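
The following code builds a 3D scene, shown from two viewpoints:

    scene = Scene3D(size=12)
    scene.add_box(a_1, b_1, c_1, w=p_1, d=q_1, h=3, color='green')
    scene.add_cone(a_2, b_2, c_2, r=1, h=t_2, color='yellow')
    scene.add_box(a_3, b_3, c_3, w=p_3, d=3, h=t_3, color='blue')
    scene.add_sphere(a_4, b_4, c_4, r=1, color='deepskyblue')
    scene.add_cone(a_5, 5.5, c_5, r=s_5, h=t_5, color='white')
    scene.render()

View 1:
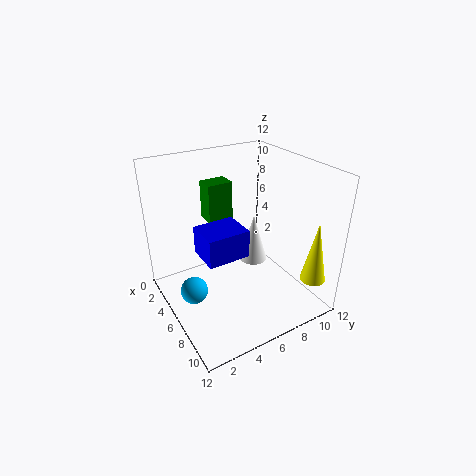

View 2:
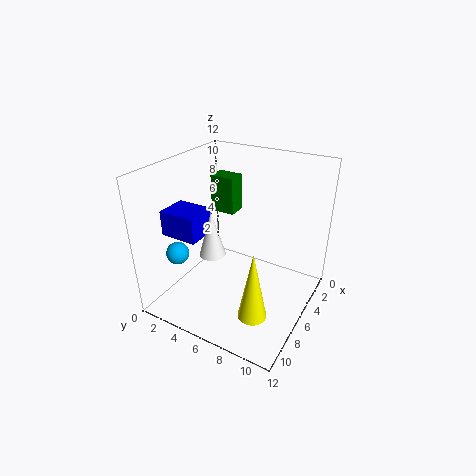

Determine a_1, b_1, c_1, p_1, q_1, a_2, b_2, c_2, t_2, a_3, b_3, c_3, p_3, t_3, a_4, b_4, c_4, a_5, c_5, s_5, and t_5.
a_1 = 4.5; b_1 = 3.5; c_1 = 8; p_1 = 1.5; q_1 = 2; a_2 = 11; b_2 = 10; c_2 = 3.5; t_2 = 5; a_3 = 7.5; b_3 = 1.5; c_3 = 7; p_3 = 2.5; t_3 = 2; a_4 = 8; b_4 = 1; c_4 = 4; a_5 = 9; c_5 = 6; s_5 = 1; t_5 = 3.5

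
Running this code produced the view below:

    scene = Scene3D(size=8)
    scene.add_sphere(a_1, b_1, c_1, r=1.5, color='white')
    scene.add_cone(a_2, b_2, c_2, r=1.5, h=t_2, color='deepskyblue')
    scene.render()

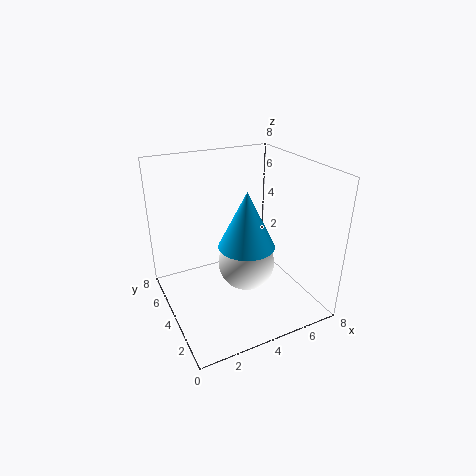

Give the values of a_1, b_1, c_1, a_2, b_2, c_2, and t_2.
a_1 = 4
b_1 = 3
c_1 = 3
a_2 = 4
b_2 = 3
c_2 = 4
t_2 = 3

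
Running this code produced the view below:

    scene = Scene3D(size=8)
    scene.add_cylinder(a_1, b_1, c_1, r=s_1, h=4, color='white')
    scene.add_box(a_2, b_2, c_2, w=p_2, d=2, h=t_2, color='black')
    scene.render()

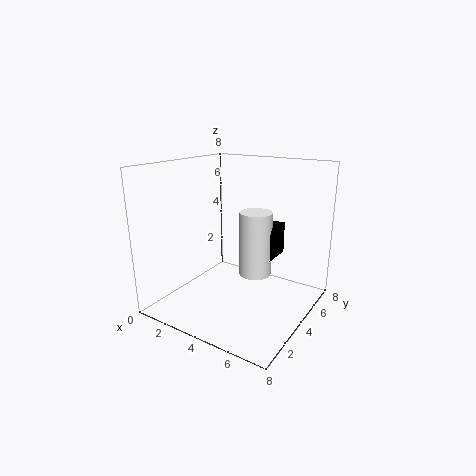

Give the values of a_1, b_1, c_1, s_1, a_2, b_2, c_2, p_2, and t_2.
a_1 = 4, b_1 = 6, c_1 = 1, s_1 = 1, a_2 = 4, b_2 = 6, c_2 = 2, p_2 = 1, t_2 = 2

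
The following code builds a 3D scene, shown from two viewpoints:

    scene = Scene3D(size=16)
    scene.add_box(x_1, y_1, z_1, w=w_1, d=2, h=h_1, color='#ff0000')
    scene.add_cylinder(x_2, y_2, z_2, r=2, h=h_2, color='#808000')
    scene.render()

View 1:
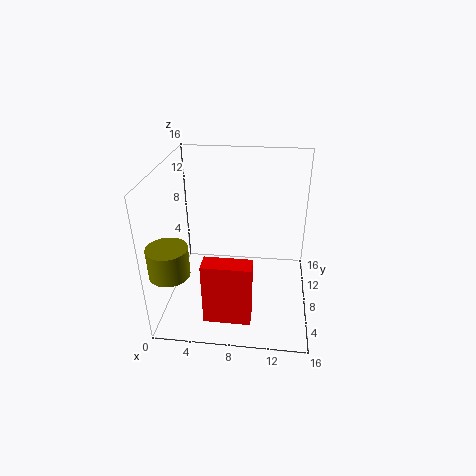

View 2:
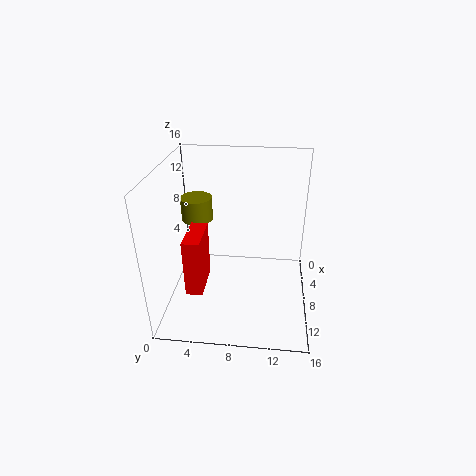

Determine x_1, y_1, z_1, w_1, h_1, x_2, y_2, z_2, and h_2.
x_1 = 5; y_1 = 2; z_1 = 1; w_1 = 5; h_1 = 7; x_2 = 2; y_2 = 2; z_2 = 7; h_2 = 3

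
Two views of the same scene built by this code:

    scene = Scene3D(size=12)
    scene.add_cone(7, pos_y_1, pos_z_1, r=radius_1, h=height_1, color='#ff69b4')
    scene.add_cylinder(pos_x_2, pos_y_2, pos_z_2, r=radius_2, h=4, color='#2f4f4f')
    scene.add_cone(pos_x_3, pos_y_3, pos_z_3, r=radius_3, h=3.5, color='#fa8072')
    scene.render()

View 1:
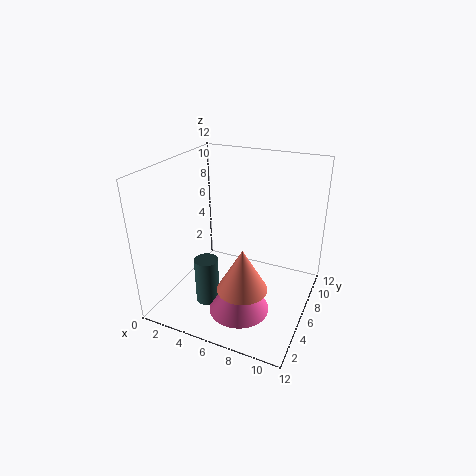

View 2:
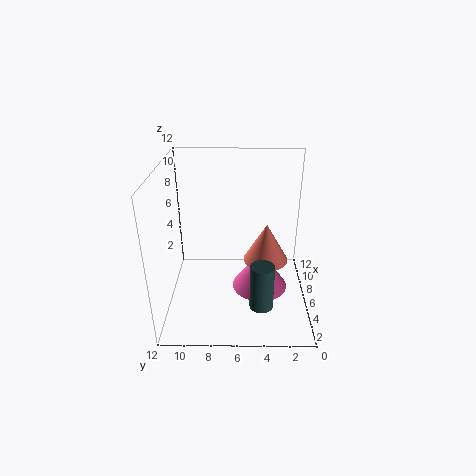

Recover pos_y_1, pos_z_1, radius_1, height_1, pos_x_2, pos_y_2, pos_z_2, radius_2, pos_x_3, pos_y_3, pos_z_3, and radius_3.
pos_y_1 = 4
pos_z_1 = 0.5
radius_1 = 2.5
height_1 = 3.5
pos_x_2 = 4
pos_y_2 = 4
pos_z_2 = 0.5
radius_2 = 1
pos_x_3 = 7.5
pos_y_3 = 3.5
pos_z_3 = 3
radius_3 = 2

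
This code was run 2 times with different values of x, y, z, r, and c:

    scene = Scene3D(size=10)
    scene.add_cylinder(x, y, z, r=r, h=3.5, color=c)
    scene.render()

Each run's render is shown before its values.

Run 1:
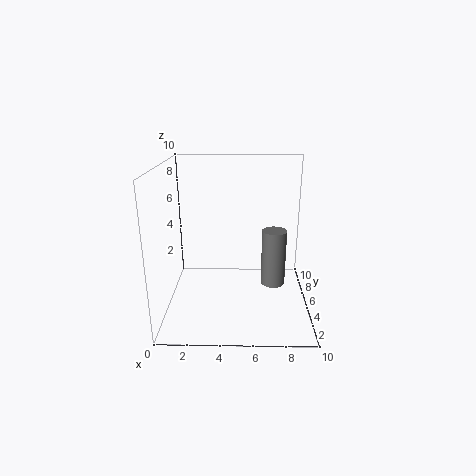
x = 7.25, y = 2.5, z = 3, r = 0.75, c = 'gray'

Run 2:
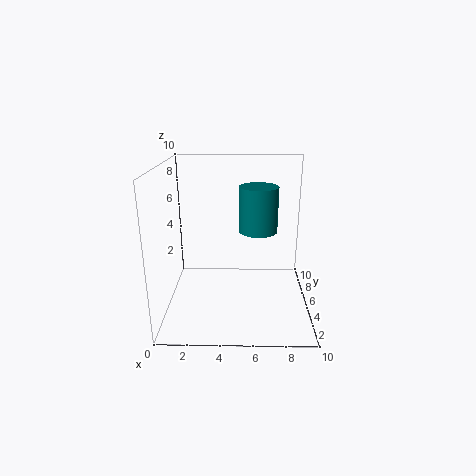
x = 6.5, y = 7.75, z = 4.5, r = 1.5, c = 'teal'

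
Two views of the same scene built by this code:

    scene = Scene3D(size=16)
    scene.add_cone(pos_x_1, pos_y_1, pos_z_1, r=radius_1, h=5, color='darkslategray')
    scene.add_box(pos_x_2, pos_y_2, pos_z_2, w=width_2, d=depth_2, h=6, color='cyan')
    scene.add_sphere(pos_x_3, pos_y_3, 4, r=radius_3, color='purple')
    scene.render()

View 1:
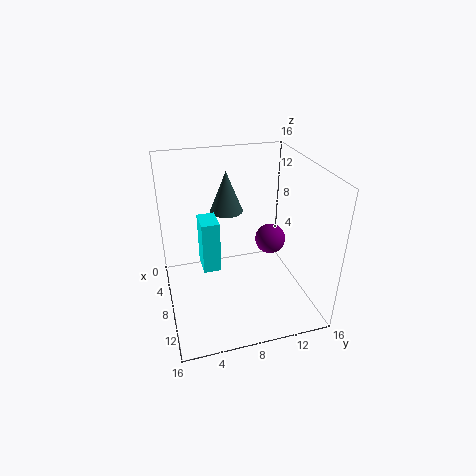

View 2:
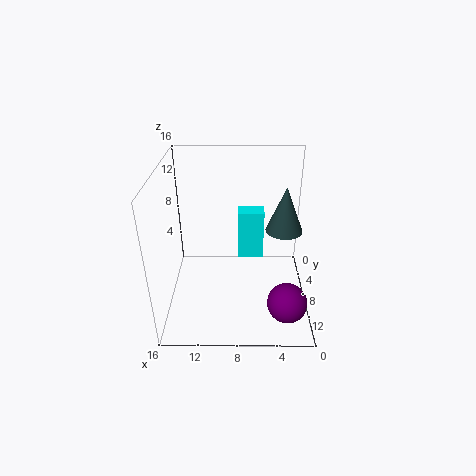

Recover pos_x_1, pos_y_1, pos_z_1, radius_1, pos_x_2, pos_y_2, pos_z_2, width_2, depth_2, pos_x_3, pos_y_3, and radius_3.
pos_x_1 = 3; pos_y_1 = 8; pos_z_1 = 9; radius_1 = 2; pos_x_2 = 5; pos_y_2 = 4; pos_z_2 = 4; width_2 = 3; depth_2 = 2; pos_x_3 = 3; pos_y_3 = 14; radius_3 = 2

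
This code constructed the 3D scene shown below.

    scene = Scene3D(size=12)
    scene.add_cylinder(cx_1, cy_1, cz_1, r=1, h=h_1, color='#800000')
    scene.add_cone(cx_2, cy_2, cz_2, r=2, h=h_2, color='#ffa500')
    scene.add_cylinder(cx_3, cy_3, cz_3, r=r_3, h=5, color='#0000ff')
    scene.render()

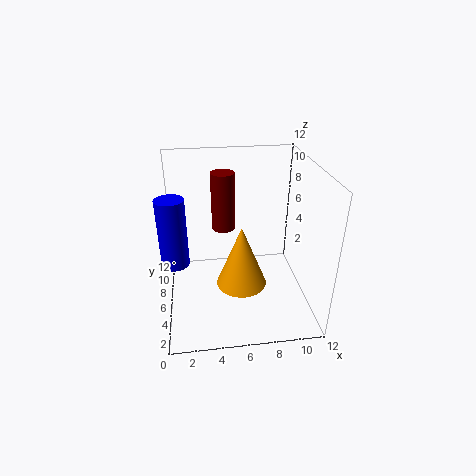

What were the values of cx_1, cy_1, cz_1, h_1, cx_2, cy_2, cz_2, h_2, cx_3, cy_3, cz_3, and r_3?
cx_1 = 5, cy_1 = 8, cz_1 = 6, h_1 = 5, cx_2 = 6, cy_2 = 4, cz_2 = 3, h_2 = 5, cx_3 = 1, cy_3 = 3, cz_3 = 6, r_3 = 1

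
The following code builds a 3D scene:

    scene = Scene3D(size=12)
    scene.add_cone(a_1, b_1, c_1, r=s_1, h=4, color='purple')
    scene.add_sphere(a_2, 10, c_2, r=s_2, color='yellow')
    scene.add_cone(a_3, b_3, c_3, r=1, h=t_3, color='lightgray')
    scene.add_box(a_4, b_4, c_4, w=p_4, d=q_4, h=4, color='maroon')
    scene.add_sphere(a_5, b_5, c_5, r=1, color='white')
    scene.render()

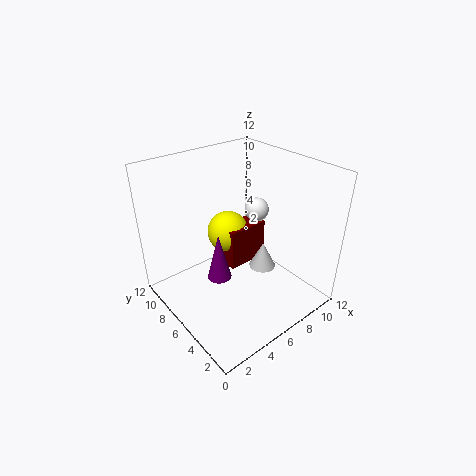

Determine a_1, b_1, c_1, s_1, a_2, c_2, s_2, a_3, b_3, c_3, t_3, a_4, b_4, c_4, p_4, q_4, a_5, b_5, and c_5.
a_1 = 4, b_1 = 6, c_1 = 3, s_1 = 1, a_2 = 8, c_2 = 4, s_2 = 2, a_3 = 6, b_3 = 3, c_3 = 5, t_3 = 2, a_4 = 7, b_4 = 8, c_4 = 1, p_4 = 4, q_4 = 2, a_5 = 8, b_5 = 6, c_5 = 8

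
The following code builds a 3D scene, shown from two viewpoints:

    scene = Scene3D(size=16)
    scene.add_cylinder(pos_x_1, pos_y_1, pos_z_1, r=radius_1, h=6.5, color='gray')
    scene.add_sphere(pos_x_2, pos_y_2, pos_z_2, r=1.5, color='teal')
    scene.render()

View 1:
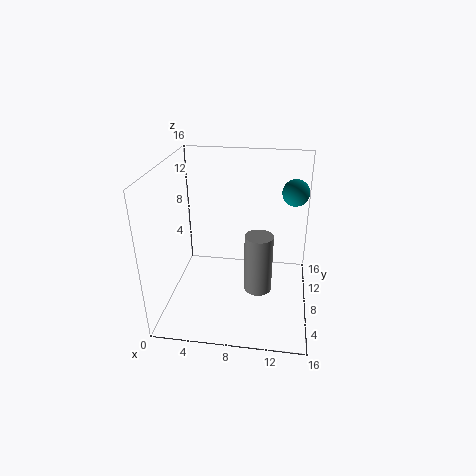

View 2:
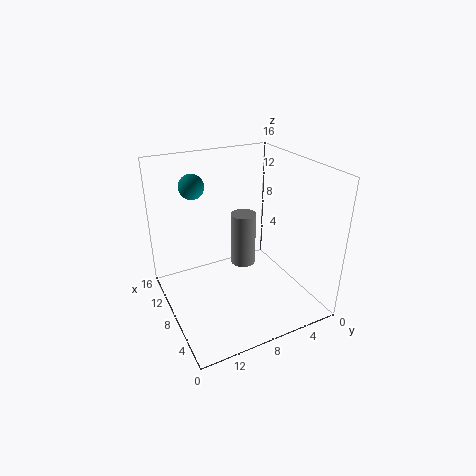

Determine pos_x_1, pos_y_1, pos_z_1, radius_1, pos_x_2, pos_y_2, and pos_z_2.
pos_x_1 = 10.5, pos_y_1 = 6, pos_z_1 = 3, radius_1 = 1.5, pos_x_2 = 14, pos_y_2 = 11, pos_z_2 = 12.5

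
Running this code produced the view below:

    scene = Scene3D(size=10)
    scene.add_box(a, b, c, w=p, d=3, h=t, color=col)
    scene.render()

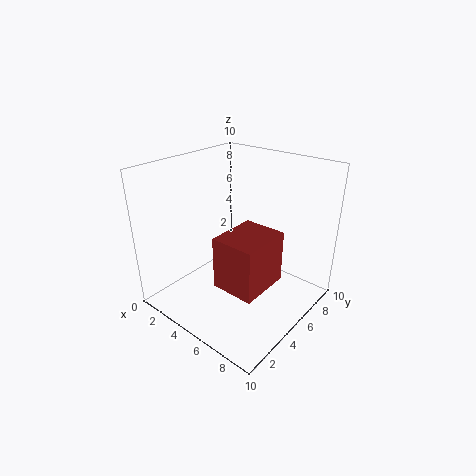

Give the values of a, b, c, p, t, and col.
a = 7; b = 0.5; c = 4.5; p = 2.5; t = 3; col = 'brown'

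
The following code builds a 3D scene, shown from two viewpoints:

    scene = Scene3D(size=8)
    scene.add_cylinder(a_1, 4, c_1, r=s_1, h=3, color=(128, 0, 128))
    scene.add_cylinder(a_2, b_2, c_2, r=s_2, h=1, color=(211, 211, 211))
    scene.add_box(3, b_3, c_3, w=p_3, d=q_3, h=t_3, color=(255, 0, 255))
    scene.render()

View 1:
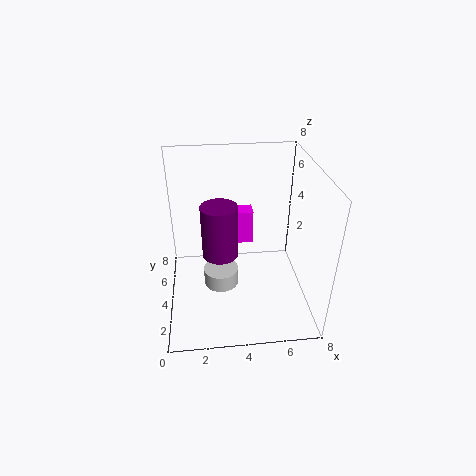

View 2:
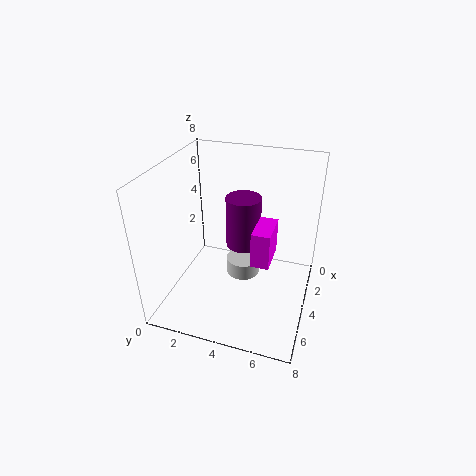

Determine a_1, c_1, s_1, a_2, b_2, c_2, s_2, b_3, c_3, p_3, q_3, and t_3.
a_1 = 3; c_1 = 3; s_1 = 1; a_2 = 3; b_2 = 4; c_2 = 1; s_2 = 1; b_3 = 5; c_3 = 3; p_3 = 2; q_3 = 1; t_3 = 2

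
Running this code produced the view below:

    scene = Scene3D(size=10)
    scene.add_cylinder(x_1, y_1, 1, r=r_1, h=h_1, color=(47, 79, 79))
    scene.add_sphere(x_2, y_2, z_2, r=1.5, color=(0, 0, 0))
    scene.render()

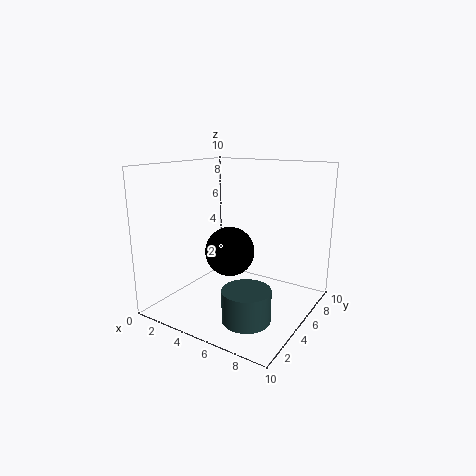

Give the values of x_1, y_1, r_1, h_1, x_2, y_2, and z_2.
x_1 = 7.5
y_1 = 2
r_1 = 1.5
h_1 = 2
x_2 = 6
y_2 = 2.5
z_2 = 5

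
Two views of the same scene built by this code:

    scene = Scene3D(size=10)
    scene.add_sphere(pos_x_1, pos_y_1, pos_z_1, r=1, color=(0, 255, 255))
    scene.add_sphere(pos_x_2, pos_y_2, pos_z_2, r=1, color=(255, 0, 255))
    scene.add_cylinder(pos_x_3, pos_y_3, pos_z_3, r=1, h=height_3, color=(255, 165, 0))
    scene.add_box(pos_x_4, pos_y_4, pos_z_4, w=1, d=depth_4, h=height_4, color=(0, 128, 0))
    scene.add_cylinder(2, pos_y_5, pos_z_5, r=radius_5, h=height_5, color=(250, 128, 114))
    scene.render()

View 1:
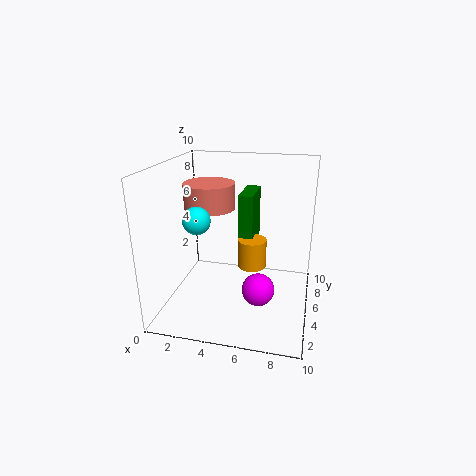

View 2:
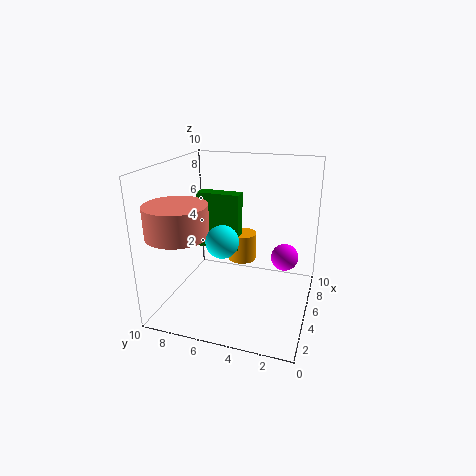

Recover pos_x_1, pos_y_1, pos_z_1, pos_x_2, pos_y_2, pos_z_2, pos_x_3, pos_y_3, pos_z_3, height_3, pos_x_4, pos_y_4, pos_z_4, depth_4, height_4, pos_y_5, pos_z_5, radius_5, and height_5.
pos_x_1 = 2; pos_y_1 = 5; pos_z_1 = 6; pos_x_2 = 7; pos_y_2 = 2; pos_z_2 = 3; pos_x_3 = 6; pos_y_3 = 5; pos_z_3 = 3; height_3 = 2; pos_x_4 = 5; pos_y_4 = 5; pos_z_4 = 4; depth_4 = 3; height_4 = 4; pos_y_5 = 8; pos_z_5 = 6; radius_5 = 2; height_5 = 2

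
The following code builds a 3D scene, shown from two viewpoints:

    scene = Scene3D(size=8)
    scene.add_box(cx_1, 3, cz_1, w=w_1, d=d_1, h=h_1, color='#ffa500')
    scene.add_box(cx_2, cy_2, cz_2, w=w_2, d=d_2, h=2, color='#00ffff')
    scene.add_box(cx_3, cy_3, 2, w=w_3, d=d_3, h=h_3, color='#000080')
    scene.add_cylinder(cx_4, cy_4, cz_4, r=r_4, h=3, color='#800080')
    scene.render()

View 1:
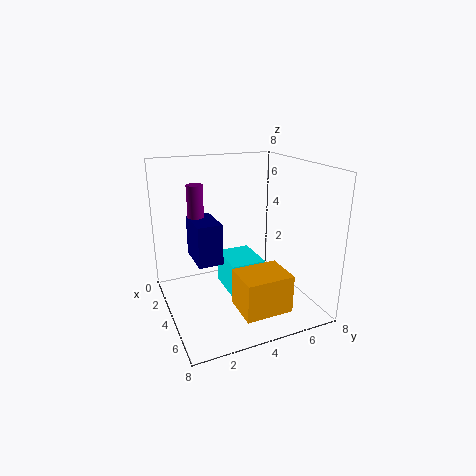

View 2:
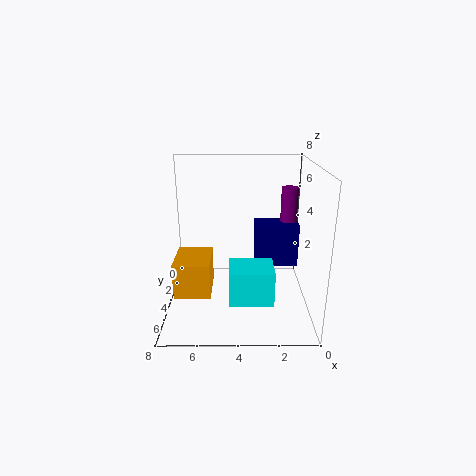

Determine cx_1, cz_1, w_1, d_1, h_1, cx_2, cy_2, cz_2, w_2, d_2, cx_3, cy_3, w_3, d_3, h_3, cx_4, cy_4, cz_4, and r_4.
cx_1 = 5.5, cz_1 = 1, w_1 = 2, d_1 = 2.5, h_1 = 2, cx_2 = 2, cy_2 = 3.5, cz_2 = 0.5, w_2 = 2.5, d_2 = 2, cx_3 = 0.5, cy_3 = 2, w_3 = 2.5, d_3 = 1.5, h_3 = 2.5, cx_4 = 1, cy_4 = 2.5, cz_4 = 3.5, r_4 = 0.5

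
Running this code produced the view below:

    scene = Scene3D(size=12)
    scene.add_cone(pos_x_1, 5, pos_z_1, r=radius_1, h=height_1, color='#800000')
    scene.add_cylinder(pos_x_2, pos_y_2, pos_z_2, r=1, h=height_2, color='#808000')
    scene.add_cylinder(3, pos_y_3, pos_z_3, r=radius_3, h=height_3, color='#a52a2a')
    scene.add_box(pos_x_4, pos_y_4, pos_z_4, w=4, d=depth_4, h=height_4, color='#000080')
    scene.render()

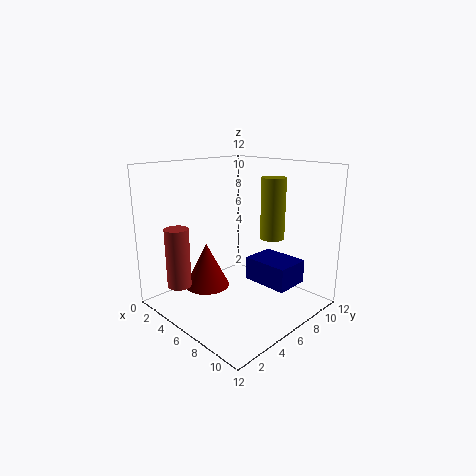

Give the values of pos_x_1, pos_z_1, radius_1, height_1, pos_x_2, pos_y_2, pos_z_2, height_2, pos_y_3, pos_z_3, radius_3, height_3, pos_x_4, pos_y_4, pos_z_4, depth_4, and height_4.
pos_x_1 = 3; pos_z_1 = 1; radius_1 = 2; height_1 = 4; pos_x_2 = 8; pos_y_2 = 8; pos_z_2 = 6; height_2 = 5; pos_y_3 = 2; pos_z_3 = 2; radius_3 = 1; height_3 = 5; pos_x_4 = 6; pos_y_4 = 7; pos_z_4 = 2; depth_4 = 3; height_4 = 2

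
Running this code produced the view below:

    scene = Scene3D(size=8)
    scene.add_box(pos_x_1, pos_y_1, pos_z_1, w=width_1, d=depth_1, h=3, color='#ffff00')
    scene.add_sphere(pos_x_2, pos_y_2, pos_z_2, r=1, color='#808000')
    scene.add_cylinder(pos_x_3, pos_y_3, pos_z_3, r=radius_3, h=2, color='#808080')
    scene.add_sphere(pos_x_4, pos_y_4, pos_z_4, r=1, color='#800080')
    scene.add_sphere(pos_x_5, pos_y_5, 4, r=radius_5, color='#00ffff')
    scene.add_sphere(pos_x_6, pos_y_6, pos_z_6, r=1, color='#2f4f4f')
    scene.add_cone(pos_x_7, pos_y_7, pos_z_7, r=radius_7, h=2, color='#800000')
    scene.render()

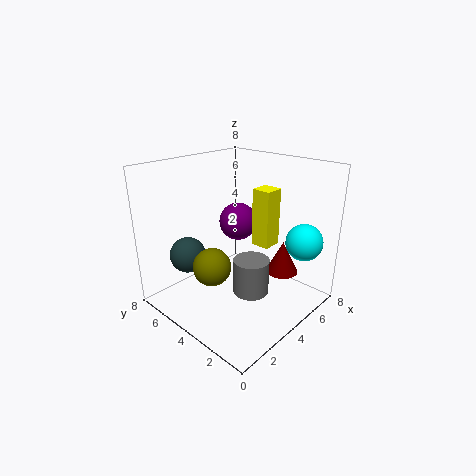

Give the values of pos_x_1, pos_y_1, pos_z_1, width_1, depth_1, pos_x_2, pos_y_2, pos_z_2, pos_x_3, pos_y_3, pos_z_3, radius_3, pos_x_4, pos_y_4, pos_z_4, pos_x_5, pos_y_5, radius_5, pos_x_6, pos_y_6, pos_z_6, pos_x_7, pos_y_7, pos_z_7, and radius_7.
pos_x_1 = 4
pos_y_1 = 2
pos_z_1 = 4
width_1 = 1
depth_1 = 1
pos_x_2 = 2
pos_y_2 = 4
pos_z_2 = 3
pos_x_3 = 4
pos_y_3 = 3
pos_z_3 = 1
radius_3 = 1
pos_x_4 = 4
pos_y_4 = 4
pos_z_4 = 5
pos_x_5 = 6
pos_y_5 = 1
radius_5 = 1
pos_x_6 = 2
pos_y_6 = 6
pos_z_6 = 3
pos_x_7 = 7
pos_y_7 = 3
pos_z_7 = 1
radius_7 = 1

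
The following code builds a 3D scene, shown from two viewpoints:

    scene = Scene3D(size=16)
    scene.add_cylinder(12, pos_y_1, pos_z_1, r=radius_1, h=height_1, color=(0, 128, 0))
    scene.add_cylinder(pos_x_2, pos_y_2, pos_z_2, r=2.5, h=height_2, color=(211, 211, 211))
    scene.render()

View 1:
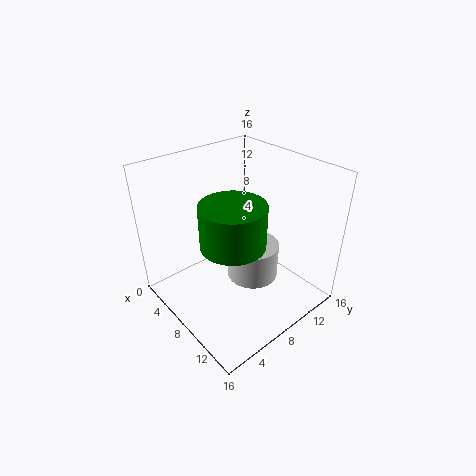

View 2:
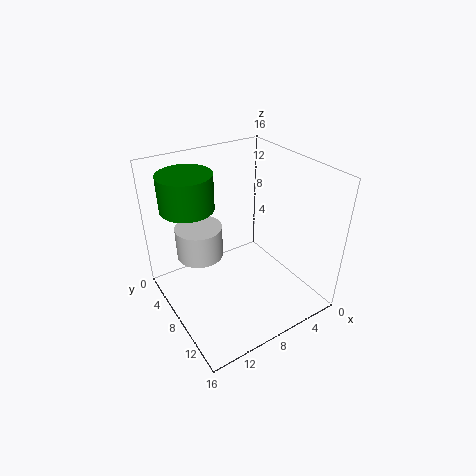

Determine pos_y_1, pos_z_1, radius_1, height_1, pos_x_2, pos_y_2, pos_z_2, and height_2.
pos_y_1 = 4; pos_z_1 = 11; radius_1 = 3; height_1 = 4; pos_x_2 = 12; pos_y_2 = 6.5; pos_z_2 = 6.5; height_2 = 3.5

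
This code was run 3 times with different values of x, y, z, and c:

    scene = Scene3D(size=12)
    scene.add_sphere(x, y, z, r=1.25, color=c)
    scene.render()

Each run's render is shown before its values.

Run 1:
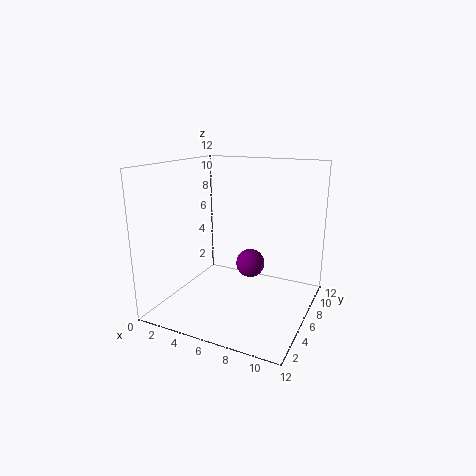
x = 6.5, y = 7.5, z = 3.25, c = 'purple'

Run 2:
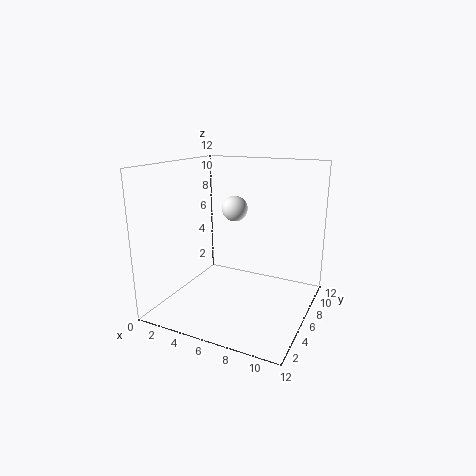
x = 3.5, y = 10.5, z = 7.25, c = 'white'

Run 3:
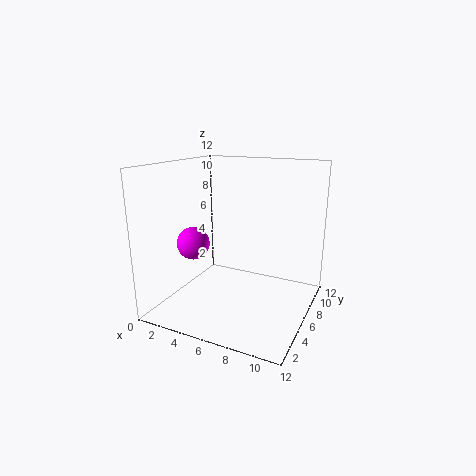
x = 3.75, y = 2.75, z = 6.25, c = 'magenta'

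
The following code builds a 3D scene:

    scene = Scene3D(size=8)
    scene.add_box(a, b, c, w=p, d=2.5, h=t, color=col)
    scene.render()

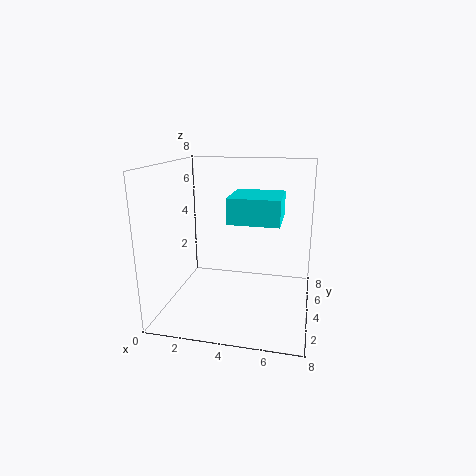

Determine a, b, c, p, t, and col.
a = 4, b = 1.5, c = 5.5, p = 2.5, t = 1.25, col = 'cyan'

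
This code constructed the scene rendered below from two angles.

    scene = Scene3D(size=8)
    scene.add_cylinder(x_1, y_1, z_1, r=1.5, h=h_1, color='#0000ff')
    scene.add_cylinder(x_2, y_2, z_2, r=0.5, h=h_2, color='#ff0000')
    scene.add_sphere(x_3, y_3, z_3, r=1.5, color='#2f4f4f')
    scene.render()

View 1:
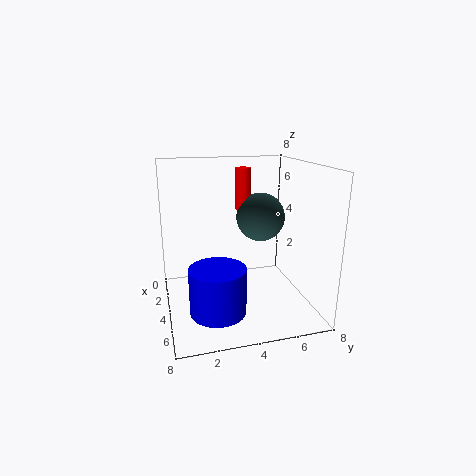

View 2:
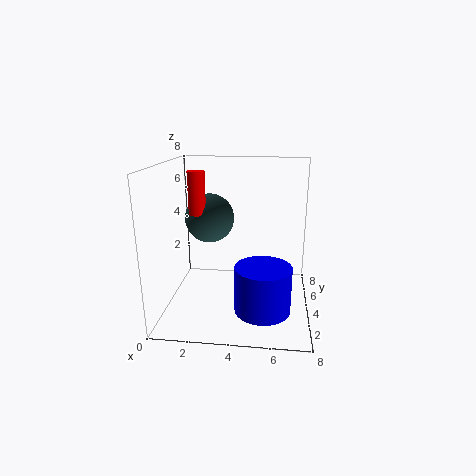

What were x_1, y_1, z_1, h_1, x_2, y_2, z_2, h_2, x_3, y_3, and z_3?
x_1 = 5.5, y_1 = 2.5, z_1 = 0.5, h_1 = 2.5, x_2 = 1.5, y_2 = 5, z_2 = 5, h_2 = 2.5, x_3 = 2, y_3 = 6, z_3 = 4.5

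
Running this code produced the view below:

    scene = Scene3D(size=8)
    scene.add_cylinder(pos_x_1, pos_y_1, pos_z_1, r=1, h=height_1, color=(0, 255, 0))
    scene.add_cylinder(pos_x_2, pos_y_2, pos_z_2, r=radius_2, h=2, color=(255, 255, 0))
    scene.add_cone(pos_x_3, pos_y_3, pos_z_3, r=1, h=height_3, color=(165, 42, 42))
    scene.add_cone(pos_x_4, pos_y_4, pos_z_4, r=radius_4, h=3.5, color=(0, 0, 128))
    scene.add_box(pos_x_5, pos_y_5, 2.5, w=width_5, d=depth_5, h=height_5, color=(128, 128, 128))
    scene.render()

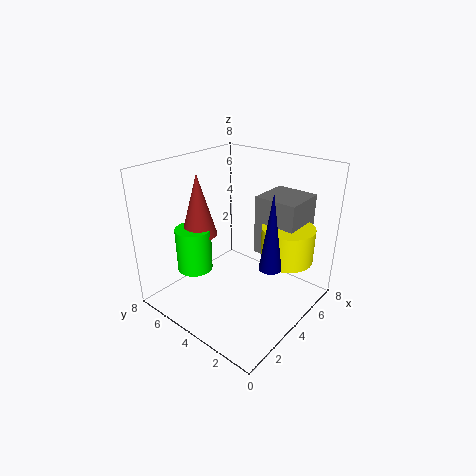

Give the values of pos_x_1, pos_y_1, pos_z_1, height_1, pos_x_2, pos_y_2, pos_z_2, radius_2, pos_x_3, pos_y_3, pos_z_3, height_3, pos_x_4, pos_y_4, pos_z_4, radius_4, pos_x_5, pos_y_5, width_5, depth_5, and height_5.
pos_x_1 = 2.5, pos_y_1 = 6, pos_z_1 = 2, height_1 = 2.5, pos_x_2 = 6, pos_y_2 = 2, pos_z_2 = 2.5, radius_2 = 1.5, pos_x_3 = 3, pos_y_3 = 6, pos_z_3 = 4, height_3 = 3.5, pos_x_4 = 2, pos_y_4 = 0.5, pos_z_4 = 4.5, radius_4 = 0.5, pos_x_5 = 5.5, pos_y_5 = 1.5, width_5 = 2.5, depth_5 = 2.5, height_5 = 3.5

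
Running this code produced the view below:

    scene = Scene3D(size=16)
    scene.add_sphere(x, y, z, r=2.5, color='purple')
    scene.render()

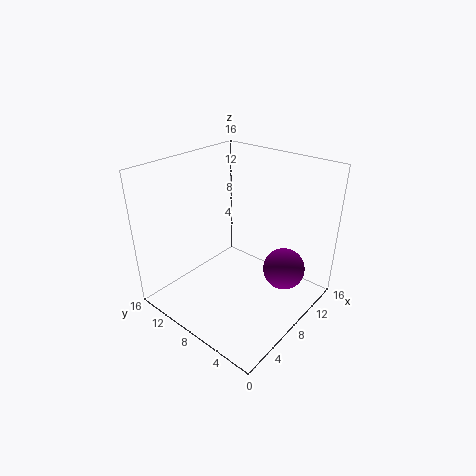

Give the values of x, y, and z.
x = 12.5, y = 4.5, z = 3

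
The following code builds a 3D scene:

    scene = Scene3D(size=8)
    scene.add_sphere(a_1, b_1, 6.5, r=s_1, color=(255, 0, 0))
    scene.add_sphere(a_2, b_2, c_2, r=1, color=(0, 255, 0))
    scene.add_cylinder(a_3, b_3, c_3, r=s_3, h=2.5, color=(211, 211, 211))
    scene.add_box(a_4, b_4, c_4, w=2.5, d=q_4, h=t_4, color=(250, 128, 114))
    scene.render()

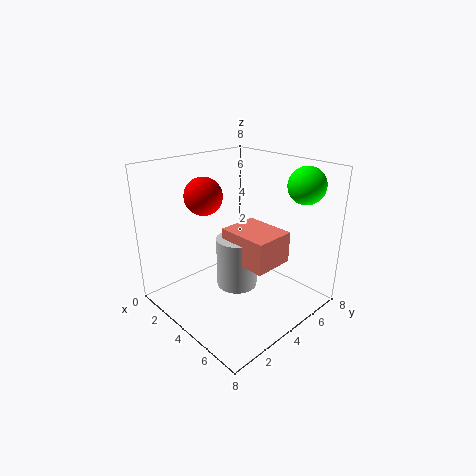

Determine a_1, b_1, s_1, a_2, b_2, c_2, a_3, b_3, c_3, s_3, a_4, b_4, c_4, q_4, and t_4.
a_1 = 3, b_1 = 2.5, s_1 = 1, a_2 = 6.5, b_2 = 6.5, c_2 = 7, a_3 = 5.5, b_3 = 2.5, c_3 = 2.5, s_3 = 1, a_4 = 5, b_4 = 2, c_4 = 4, q_4 = 2, t_4 = 1.5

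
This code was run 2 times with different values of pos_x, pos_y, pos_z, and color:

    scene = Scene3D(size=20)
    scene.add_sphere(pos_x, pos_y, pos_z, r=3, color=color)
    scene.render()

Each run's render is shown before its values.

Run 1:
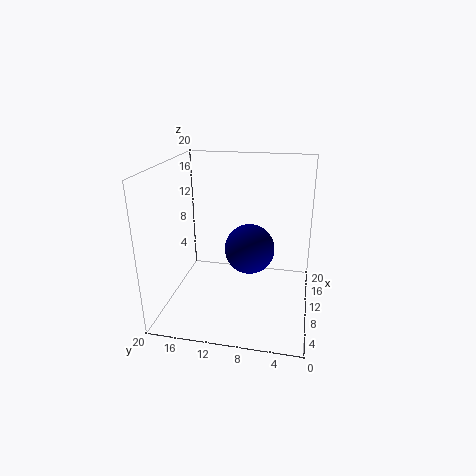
pos_x = 5; pos_y = 7.5; pos_z = 11; color = 'navy'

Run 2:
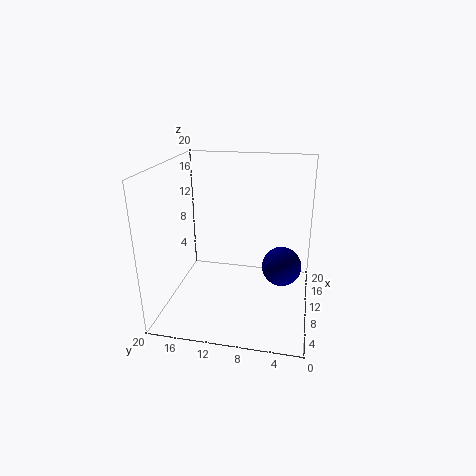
pos_x = 14; pos_y = 4; pos_z = 4; color = 'navy'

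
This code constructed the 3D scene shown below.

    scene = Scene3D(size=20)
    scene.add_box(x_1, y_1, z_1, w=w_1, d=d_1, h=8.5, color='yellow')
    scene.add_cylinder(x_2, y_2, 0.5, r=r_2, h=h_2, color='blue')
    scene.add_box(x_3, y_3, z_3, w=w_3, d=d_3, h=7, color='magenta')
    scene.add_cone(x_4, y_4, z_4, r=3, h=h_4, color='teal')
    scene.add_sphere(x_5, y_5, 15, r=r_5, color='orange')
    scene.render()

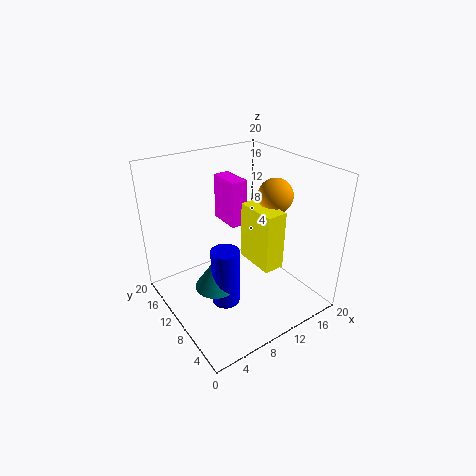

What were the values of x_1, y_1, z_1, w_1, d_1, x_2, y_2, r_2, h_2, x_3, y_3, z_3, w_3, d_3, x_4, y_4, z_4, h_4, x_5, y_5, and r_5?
x_1 = 12; y_1 = 6; z_1 = 5.5; w_1 = 3; d_1 = 6; x_2 = 7.5; y_2 = 9.5; r_2 = 2; h_2 = 8.5; x_3 = 11.5; y_3 = 13.5; z_3 = 9.5; w_3 = 2.5; d_3 = 5; x_4 = 6.5; y_4 = 10.5; z_4 = 3; h_4 = 4.5; x_5 = 16; y_5 = 9.5; r_5 = 2.5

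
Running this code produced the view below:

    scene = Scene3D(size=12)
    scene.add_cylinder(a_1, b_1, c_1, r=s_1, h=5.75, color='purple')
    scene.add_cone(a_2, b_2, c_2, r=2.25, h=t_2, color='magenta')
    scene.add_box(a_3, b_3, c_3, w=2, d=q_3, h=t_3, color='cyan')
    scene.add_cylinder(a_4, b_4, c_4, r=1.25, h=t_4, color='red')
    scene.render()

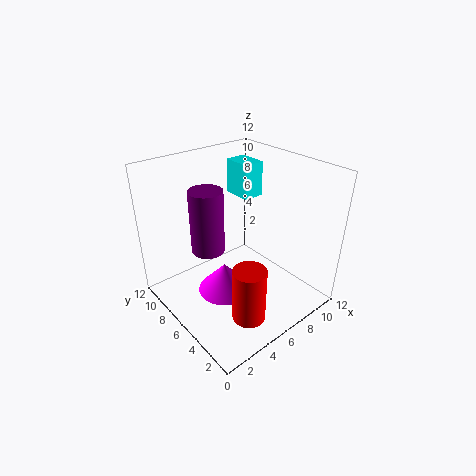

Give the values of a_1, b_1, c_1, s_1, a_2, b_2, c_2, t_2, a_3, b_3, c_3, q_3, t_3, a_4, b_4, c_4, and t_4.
a_1 = 5
b_1 = 9
c_1 = 3.75
s_1 = 1.5
a_2 = 4.5
b_2 = 6
c_2 = 1.5
t_2 = 2.5
a_3 = 9.25
b_3 = 8.75
c_3 = 7.5
q_3 = 2.75
t_3 = 3.25
a_4 = 3.5
b_4 = 1.75
c_4 = 2
t_4 = 4.25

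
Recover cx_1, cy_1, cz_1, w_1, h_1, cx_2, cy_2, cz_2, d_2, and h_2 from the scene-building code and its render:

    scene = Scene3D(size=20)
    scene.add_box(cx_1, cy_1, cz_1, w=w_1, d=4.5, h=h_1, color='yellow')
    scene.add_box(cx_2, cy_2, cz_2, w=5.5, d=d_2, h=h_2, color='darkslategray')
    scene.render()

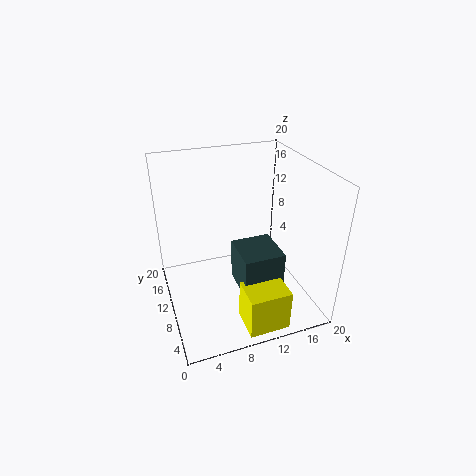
cx_1 = 8.5; cy_1 = 0.75; cz_1 = 0.5; w_1 = 5.5; h_1 = 5.75; cx_2 = 9; cy_2 = 4.25; cz_2 = 4; d_2 = 5.75; h_2 = 5.75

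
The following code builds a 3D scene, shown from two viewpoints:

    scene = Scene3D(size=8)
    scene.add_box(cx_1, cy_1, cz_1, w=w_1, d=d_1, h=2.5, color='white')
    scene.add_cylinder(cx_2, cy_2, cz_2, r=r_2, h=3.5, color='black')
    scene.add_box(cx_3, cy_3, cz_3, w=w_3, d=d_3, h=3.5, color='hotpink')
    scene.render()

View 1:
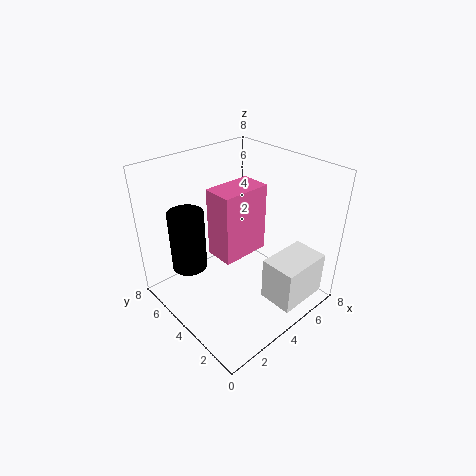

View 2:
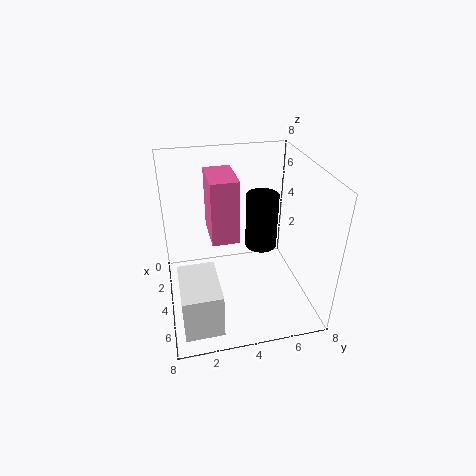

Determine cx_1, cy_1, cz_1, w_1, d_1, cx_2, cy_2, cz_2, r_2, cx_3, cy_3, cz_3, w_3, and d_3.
cx_1 = 4.5
cy_1 = 0.5
cz_1 = 0.5
w_1 = 3
d_1 = 2
cx_2 = 2
cy_2 = 6
cz_2 = 2
r_2 = 1
cx_3 = 2
cy_3 = 2.5
cz_3 = 4
w_3 = 2.5
d_3 = 1.5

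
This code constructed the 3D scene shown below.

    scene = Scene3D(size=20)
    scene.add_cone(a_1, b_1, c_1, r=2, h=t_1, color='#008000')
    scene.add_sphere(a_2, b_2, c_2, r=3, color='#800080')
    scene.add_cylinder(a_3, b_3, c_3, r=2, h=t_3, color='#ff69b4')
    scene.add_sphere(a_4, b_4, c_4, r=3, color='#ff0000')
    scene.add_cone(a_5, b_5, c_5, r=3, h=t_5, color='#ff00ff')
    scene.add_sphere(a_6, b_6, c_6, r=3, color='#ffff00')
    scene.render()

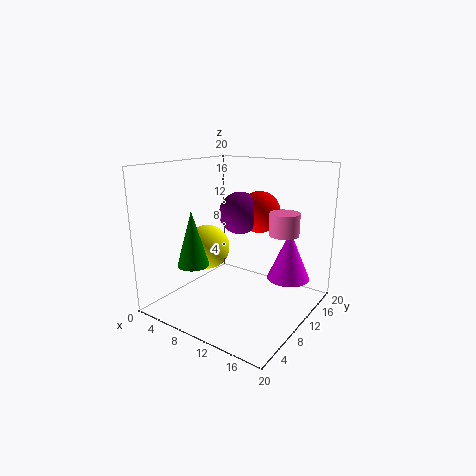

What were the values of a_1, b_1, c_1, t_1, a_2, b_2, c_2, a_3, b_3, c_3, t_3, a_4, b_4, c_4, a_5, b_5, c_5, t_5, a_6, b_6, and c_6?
a_1 = 8
b_1 = 3
c_1 = 8
t_1 = 7
a_2 = 9
b_2 = 12
c_2 = 13
a_3 = 16
b_3 = 12
c_3 = 11
t_3 = 3
a_4 = 11
b_4 = 14
c_4 = 13
a_5 = 16
b_5 = 14
c_5 = 4
t_5 = 7
a_6 = 7
b_6 = 7
c_6 = 9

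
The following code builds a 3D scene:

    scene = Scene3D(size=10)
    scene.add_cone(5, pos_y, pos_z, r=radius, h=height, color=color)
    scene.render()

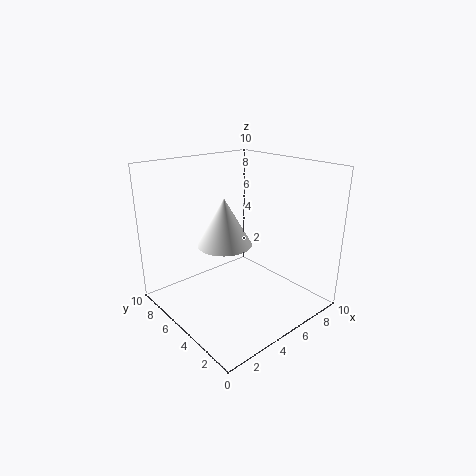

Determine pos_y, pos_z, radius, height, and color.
pos_y = 6.5, pos_z = 4, radius = 2, height = 3.5, color = 'white'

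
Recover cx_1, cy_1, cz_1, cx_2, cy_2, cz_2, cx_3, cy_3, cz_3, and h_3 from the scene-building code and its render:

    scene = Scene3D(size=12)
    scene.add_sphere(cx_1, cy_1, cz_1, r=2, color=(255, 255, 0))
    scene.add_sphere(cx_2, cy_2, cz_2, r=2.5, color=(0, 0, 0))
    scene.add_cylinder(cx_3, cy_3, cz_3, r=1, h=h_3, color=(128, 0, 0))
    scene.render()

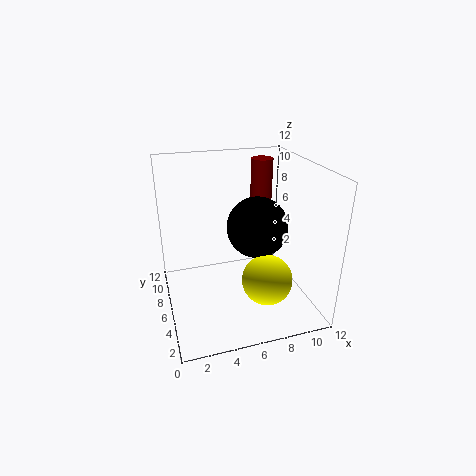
cx_1 = 7.5
cy_1 = 3
cz_1 = 3.5
cx_2 = 7.5
cy_2 = 5.5
cz_2 = 7
cx_3 = 9.5
cy_3 = 10
cz_3 = 7
h_3 = 4.5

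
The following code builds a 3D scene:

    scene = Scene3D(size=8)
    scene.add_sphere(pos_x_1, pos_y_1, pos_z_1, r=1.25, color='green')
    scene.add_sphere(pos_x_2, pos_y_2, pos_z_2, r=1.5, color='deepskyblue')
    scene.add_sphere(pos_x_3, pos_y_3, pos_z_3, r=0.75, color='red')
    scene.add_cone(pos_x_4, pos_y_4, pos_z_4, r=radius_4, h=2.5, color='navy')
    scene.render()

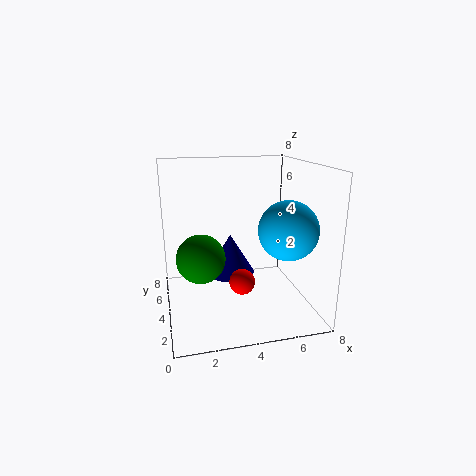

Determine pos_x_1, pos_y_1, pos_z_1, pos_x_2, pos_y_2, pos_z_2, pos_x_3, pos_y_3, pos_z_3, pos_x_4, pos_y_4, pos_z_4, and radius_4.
pos_x_1 = 1.75; pos_y_1 = 2.75; pos_z_1 = 3.5; pos_x_2 = 6; pos_y_2 = 1.75; pos_z_2 = 5; pos_x_3 = 4.25; pos_y_3 = 4; pos_z_3 = 1.25; pos_x_4 = 4; pos_y_4 = 6; pos_z_4 = 1; radius_4 = 1.5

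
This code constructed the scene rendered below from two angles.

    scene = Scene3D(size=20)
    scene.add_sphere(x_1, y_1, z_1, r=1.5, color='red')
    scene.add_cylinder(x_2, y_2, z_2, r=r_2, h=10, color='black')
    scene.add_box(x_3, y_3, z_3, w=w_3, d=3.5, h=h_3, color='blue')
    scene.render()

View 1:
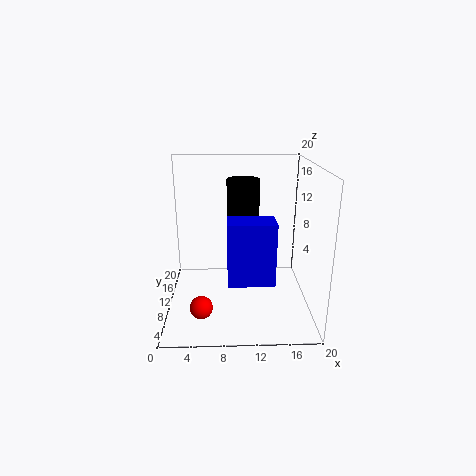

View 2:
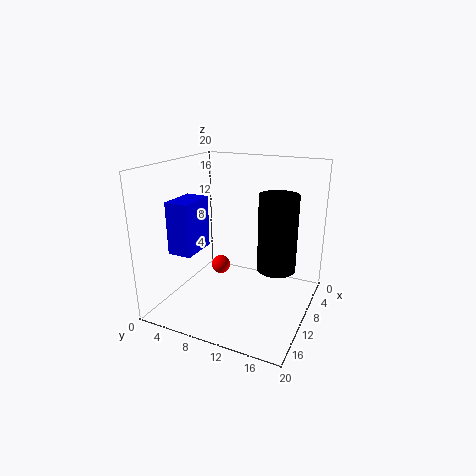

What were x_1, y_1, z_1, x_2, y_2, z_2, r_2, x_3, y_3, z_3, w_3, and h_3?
x_1 = 5
y_1 = 4.5
z_1 = 2.5
x_2 = 11
y_2 = 16
z_2 = 7
r_2 = 2.5
x_3 = 8.5
y_3 = 1
z_3 = 7.5
w_3 = 5.5
h_3 = 7.5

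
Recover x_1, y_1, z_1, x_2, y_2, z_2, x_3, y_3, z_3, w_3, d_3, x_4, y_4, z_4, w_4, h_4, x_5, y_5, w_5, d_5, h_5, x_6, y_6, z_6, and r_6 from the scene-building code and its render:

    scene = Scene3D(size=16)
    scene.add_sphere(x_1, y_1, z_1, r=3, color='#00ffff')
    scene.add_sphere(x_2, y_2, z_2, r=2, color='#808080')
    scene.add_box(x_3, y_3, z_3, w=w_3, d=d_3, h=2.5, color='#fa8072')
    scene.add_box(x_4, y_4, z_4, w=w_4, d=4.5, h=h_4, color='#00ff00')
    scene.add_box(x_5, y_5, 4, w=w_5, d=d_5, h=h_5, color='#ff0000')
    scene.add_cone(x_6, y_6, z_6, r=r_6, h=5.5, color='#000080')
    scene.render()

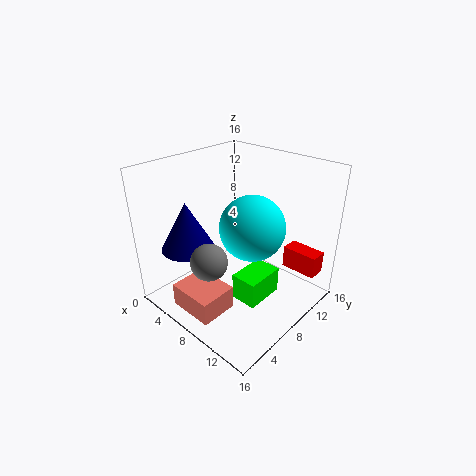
x_1 = 12.5, y_1 = 5, z_1 = 12, x_2 = 7.5, y_2 = 4, z_2 = 6.5, x_3 = 5.5, y_3 = 0.5, z_3 = 2, w_3 = 5, d_3 = 4, x_4 = 9, y_4 = 6, z_4 = 1.5, w_4 = 3, h_4 = 3, x_5 = 11.5, y_5 = 12, w_5 = 4, d_5 = 2, h_5 = 2.5, x_6 = 3.5, y_6 = 4.5, z_6 = 6.5, r_6 = 3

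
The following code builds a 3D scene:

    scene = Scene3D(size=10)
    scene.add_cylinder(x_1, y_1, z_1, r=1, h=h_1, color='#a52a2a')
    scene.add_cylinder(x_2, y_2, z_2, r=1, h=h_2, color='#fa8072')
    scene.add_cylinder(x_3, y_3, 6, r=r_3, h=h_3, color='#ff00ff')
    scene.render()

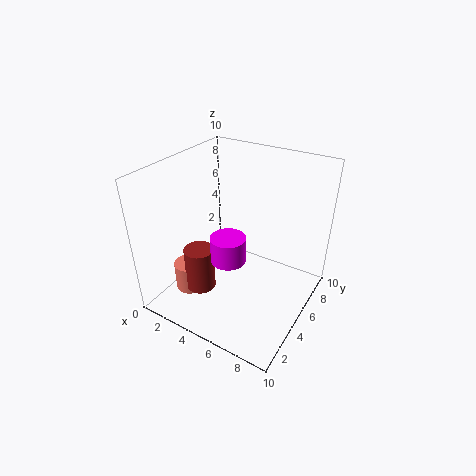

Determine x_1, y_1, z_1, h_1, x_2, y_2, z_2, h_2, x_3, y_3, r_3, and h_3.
x_1 = 3.5, y_1 = 2.5, z_1 = 2, h_1 = 3, x_2 = 2.5, y_2 = 2.5, z_2 = 1.5, h_2 = 2, x_3 = 6.5, y_3 = 1.5, r_3 = 1, h_3 = 1.5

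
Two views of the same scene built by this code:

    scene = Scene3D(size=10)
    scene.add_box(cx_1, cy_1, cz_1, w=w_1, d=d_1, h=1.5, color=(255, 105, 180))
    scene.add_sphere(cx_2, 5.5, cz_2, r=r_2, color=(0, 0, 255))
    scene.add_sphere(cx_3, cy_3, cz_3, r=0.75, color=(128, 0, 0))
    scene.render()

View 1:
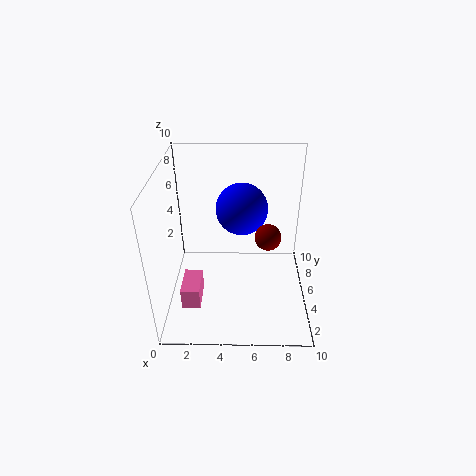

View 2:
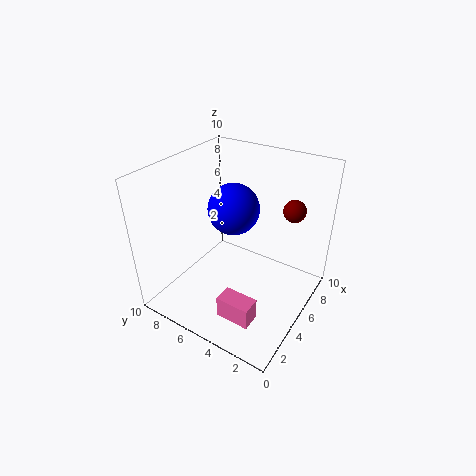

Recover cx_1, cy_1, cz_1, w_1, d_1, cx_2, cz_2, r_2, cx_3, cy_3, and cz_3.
cx_1 = 1.25, cy_1 = 2, cz_1 = 1.25, w_1 = 1.25, d_1 = 2.25, cx_2 = 5.25, cz_2 = 7, r_2 = 1.75, cx_3 = 6.75, cy_3 = 1.75, cz_3 = 7.25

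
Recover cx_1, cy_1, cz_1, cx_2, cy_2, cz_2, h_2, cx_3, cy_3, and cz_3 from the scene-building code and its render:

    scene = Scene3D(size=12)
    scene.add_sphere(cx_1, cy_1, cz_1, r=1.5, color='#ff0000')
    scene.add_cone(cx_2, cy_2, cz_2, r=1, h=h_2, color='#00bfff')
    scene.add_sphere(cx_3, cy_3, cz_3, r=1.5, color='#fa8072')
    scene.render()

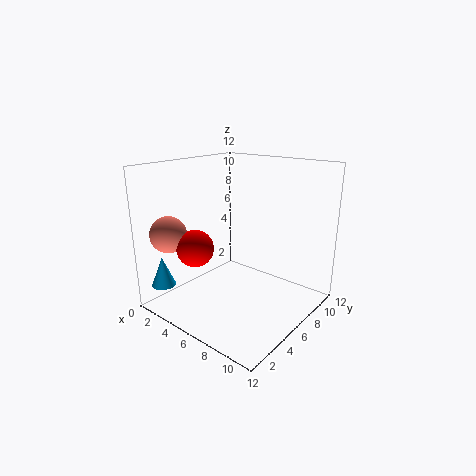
cx_1 = 4; cy_1 = 3; cz_1 = 5.5; cx_2 = 1.5; cy_2 = 1.5; cz_2 = 2; h_2 = 2.5; cx_3 = 2; cy_3 = 2; cz_3 = 6.5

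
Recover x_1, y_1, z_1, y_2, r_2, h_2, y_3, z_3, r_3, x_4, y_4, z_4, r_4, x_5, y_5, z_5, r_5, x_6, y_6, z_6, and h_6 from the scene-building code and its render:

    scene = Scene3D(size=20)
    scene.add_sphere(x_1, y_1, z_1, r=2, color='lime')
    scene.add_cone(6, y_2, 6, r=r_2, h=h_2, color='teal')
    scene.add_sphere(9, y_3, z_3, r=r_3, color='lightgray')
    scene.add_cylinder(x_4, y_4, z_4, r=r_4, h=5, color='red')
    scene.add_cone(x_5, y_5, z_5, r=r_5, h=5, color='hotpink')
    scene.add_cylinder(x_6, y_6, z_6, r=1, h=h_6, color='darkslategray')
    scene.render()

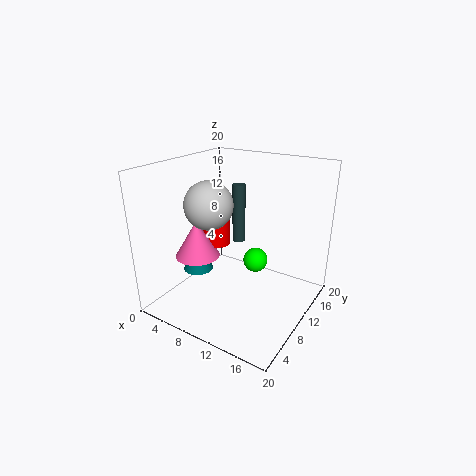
x_1 = 9
y_1 = 17
z_1 = 3
y_2 = 6
r_2 = 2
h_2 = 5
y_3 = 5
z_3 = 16
r_3 = 3
x_4 = 7
y_4 = 9
z_4 = 9
r_4 = 2
x_5 = 6
y_5 = 6
z_5 = 8
r_5 = 3
x_6 = 7
y_6 = 15
z_6 = 7
h_6 = 9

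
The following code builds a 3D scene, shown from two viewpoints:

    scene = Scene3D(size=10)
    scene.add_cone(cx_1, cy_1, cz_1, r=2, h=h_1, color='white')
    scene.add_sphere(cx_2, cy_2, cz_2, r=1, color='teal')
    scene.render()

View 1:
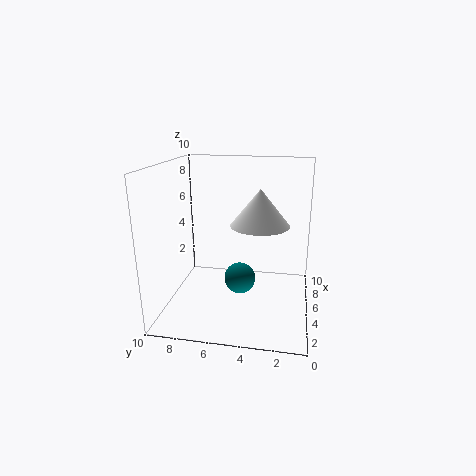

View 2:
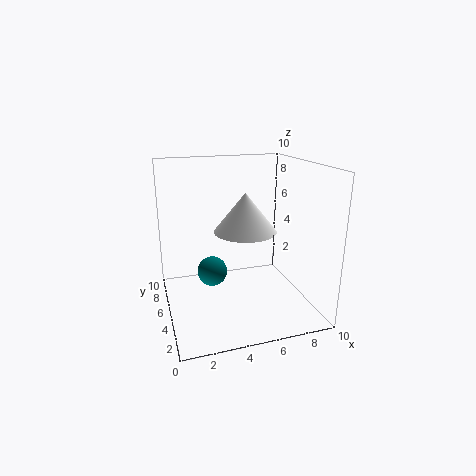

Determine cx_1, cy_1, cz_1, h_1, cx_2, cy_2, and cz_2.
cx_1 = 5; cy_1 = 3.5; cz_1 = 6; h_1 = 2.5; cx_2 = 3; cy_2 = 4.5; cz_2 = 3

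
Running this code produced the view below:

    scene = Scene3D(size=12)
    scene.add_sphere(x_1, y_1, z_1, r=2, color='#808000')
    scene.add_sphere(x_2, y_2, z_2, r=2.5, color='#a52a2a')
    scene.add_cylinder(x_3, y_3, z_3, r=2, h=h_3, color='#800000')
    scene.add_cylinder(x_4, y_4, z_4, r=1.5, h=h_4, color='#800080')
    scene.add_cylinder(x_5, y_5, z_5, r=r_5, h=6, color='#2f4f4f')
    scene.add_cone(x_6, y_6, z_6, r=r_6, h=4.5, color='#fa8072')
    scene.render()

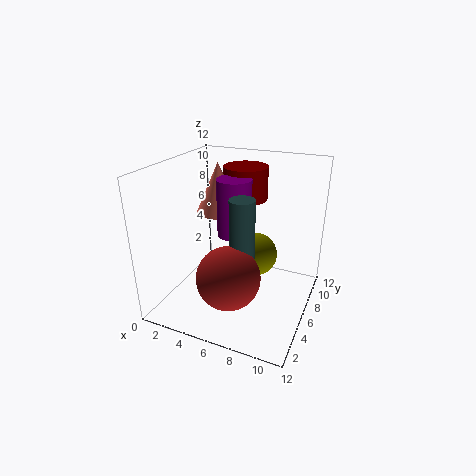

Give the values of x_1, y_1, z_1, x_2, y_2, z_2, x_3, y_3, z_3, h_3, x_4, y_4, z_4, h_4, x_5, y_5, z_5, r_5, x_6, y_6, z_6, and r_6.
x_1 = 6.5
y_1 = 9
z_1 = 3
x_2 = 6.5
y_2 = 3
z_2 = 4
x_3 = 5
y_3 = 10
z_3 = 8
h_3 = 3
x_4 = 5
y_4 = 7.5
z_4 = 5.5
h_4 = 5
x_5 = 7
y_5 = 4.5
z_5 = 4
r_5 = 1
x_6 = 3
y_6 = 8.5
z_6 = 7
r_6 = 2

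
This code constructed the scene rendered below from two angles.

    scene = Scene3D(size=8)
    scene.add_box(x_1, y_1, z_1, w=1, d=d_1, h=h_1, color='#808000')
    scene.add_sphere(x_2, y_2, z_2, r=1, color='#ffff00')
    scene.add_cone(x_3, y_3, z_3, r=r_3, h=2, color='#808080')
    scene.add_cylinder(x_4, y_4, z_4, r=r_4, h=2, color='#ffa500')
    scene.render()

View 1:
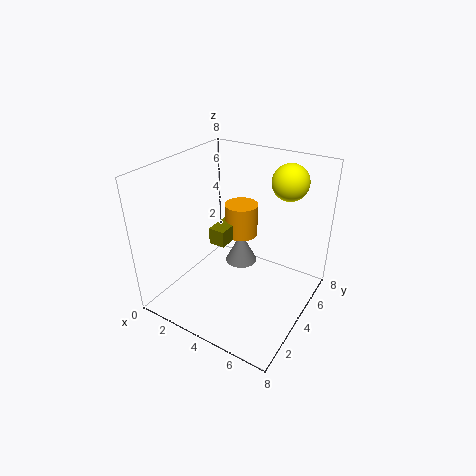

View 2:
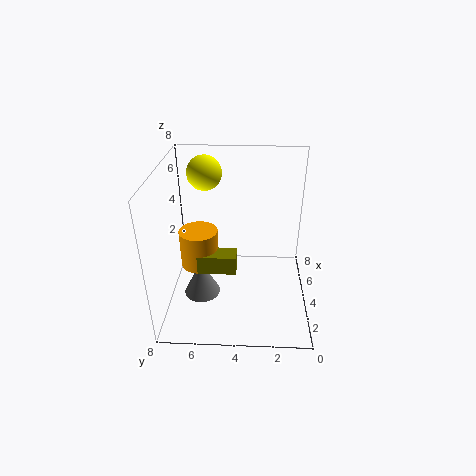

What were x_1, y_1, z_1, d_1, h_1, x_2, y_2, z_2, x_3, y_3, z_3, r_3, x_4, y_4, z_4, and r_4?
x_1 = 2; y_1 = 4; z_1 = 3; d_1 = 2; h_1 = 1; x_2 = 6; y_2 = 6; z_2 = 7; x_3 = 3; y_3 = 6; z_3 = 1; r_3 = 1; x_4 = 3; y_4 = 6; z_4 = 3; r_4 = 1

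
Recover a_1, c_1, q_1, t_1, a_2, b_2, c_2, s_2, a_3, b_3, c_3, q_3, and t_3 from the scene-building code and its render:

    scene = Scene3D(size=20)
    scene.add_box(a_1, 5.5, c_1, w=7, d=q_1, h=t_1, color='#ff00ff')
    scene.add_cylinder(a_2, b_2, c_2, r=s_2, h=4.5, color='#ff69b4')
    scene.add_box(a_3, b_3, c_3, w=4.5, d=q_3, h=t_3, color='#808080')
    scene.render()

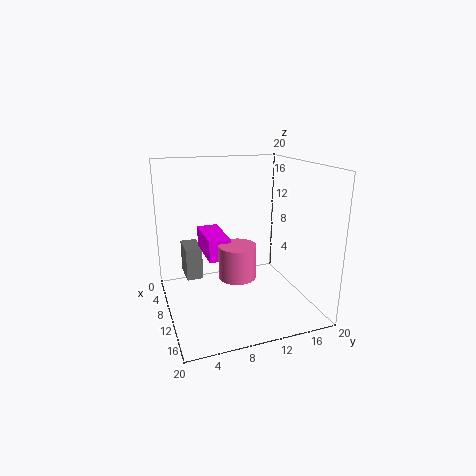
a_1 = 4.5; c_1 = 7.5; q_1 = 3; t_1 = 3; a_2 = 12.5; b_2 = 9; c_2 = 5.5; s_2 = 2.5; a_3 = 0.5; b_3 = 3.5; c_3 = 2; q_3 = 2.5; t_3 = 5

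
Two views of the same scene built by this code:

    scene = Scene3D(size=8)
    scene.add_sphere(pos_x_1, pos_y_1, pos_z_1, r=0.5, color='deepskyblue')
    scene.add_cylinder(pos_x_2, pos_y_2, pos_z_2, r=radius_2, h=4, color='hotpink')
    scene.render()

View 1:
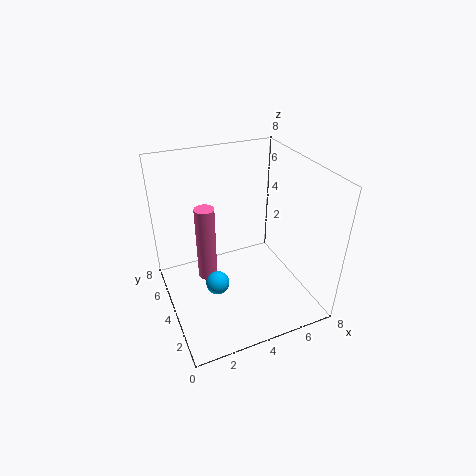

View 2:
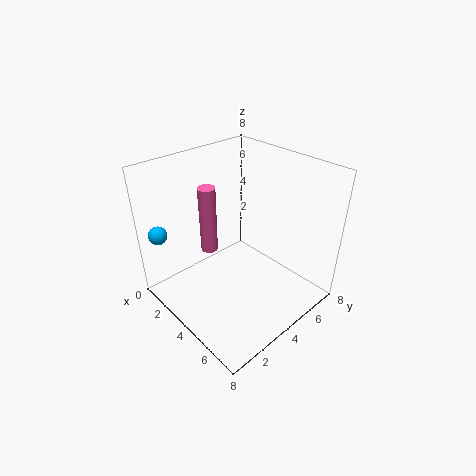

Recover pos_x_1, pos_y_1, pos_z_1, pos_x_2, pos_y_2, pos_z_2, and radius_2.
pos_x_1 = 1.5; pos_y_1 = 0.5; pos_z_1 = 4.5; pos_x_2 = 2; pos_y_2 = 3.5; pos_z_2 = 2.5; radius_2 = 0.5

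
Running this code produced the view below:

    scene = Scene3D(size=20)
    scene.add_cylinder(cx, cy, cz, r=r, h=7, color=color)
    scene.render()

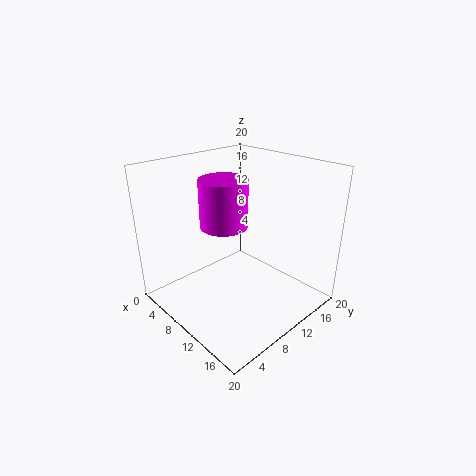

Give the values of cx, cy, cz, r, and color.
cx = 6.5
cy = 10.5
cz = 10.5
r = 3.5
color = 'magenta'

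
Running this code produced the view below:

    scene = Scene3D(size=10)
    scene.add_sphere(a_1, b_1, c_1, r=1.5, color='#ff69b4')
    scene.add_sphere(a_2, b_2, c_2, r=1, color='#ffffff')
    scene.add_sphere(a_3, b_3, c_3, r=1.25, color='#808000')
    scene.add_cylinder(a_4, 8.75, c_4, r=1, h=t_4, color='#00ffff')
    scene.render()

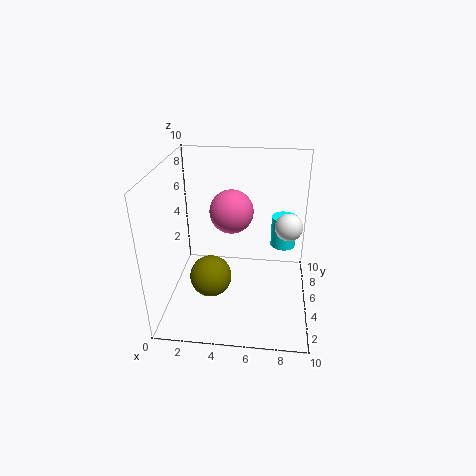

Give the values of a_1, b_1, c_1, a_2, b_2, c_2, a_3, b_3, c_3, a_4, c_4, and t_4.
a_1 = 4.5; b_1 = 5.5; c_1 = 6.75; a_2 = 8.5; b_2 = 6.5; c_2 = 5.25; a_3 = 3.75; b_3 = 1.5; c_3 = 4.25; a_4 = 8.25; c_4 = 2.5; t_4 = 2.5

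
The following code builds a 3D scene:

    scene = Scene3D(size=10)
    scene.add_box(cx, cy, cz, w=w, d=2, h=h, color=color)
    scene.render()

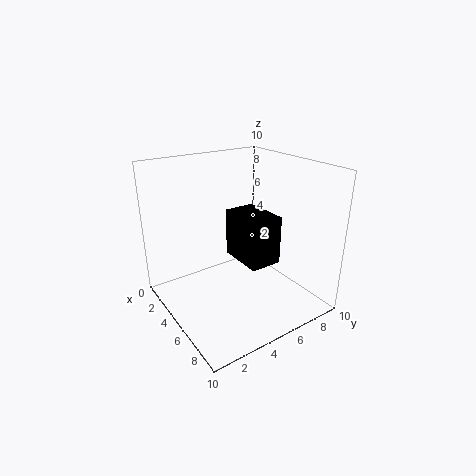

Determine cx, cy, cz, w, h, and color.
cx = 5.5, cy = 3.75, cz = 4.5, w = 3, h = 3, color = 'black'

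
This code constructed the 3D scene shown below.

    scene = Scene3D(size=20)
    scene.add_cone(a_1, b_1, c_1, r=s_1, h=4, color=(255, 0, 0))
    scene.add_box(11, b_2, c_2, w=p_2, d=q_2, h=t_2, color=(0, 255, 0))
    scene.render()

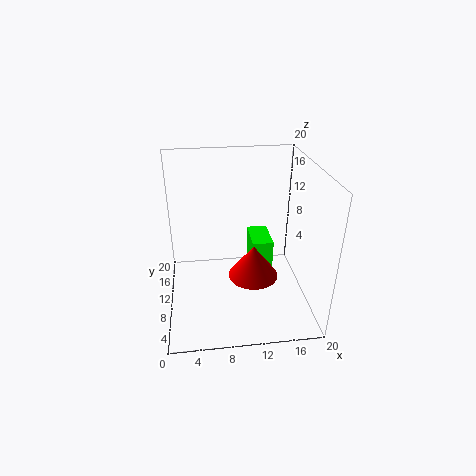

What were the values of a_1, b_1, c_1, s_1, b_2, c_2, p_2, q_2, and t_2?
a_1 = 11; b_1 = 3.5; c_1 = 8.5; s_1 = 3; b_2 = 4; c_2 = 6; p_2 = 2.5; q_2 = 4.5; t_2 = 6.5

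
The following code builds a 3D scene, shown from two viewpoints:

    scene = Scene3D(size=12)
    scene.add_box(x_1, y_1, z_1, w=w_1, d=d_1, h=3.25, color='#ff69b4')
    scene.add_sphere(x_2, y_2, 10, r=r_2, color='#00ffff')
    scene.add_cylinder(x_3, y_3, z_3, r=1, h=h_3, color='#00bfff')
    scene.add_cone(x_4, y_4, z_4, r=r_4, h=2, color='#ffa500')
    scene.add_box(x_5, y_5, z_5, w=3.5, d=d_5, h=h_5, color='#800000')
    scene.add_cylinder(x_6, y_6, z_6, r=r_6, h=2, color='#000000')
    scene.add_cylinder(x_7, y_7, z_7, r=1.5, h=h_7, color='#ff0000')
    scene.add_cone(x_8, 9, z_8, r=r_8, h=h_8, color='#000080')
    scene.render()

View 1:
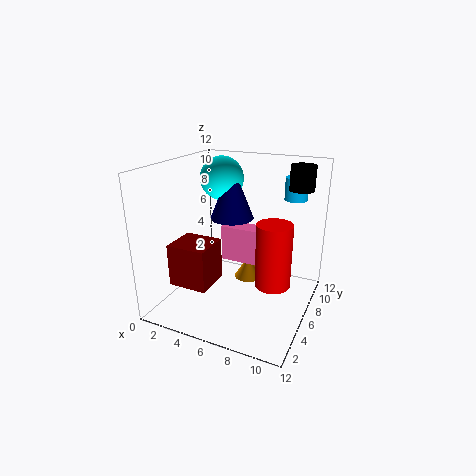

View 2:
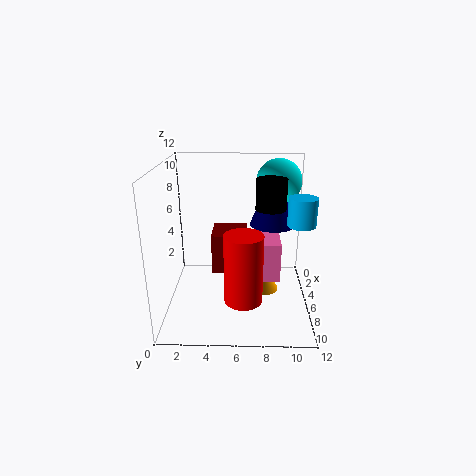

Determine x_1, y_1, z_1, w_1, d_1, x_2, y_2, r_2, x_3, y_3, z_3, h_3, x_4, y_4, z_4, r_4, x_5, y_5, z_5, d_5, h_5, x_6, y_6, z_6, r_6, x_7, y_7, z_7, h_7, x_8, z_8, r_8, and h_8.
x_1 = 3.5
y_1 = 7.75
z_1 = 2.75
w_1 = 4
d_1 = 1.75
x_2 = 2.75
y_2 = 9.5
r_2 = 2
x_3 = 9.5
y_3 = 10.5
z_3 = 8.5
h_3 = 2
x_4 = 6
y_4 = 8.25
z_4 = 1.25
r_4 = 1.25
x_5 = 0.5
y_5 = 3.5
z_5 = 1.5
d_5 = 3.25
h_5 = 3.75
x_6 = 10.5
y_6 = 8.25
z_6 = 10
r_6 = 1
x_7 = 9
y_7 = 6.5
z_7 = 2
h_7 = 5.5
x_8 = 4
z_8 = 6.5
r_8 = 2
h_8 = 5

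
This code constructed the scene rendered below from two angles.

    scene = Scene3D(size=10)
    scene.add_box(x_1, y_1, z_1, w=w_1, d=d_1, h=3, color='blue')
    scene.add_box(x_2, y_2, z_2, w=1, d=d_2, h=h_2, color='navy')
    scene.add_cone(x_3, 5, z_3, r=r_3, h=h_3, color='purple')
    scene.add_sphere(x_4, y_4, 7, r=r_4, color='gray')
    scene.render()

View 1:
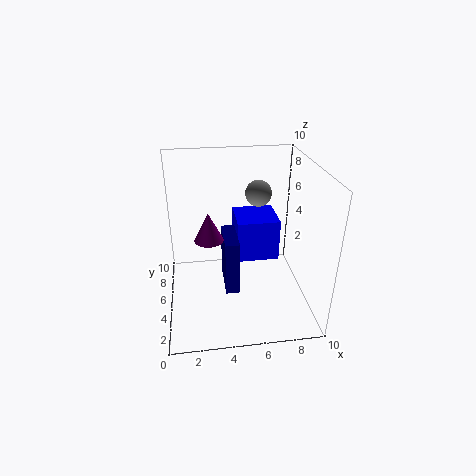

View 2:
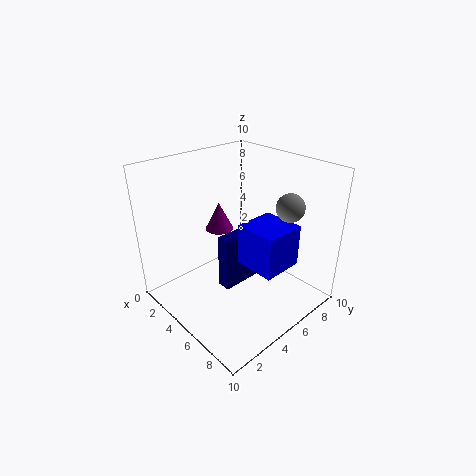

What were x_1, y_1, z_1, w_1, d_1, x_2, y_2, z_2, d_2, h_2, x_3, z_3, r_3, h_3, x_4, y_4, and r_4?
x_1 = 5, y_1 = 5, z_1 = 3, w_1 = 3, d_1 = 3, x_2 = 4, y_2 = 4, z_2 = 1, d_2 = 3, h_2 = 4, x_3 = 3, z_3 = 5, r_3 = 1, h_3 = 2, x_4 = 7, y_4 = 8, r_4 = 1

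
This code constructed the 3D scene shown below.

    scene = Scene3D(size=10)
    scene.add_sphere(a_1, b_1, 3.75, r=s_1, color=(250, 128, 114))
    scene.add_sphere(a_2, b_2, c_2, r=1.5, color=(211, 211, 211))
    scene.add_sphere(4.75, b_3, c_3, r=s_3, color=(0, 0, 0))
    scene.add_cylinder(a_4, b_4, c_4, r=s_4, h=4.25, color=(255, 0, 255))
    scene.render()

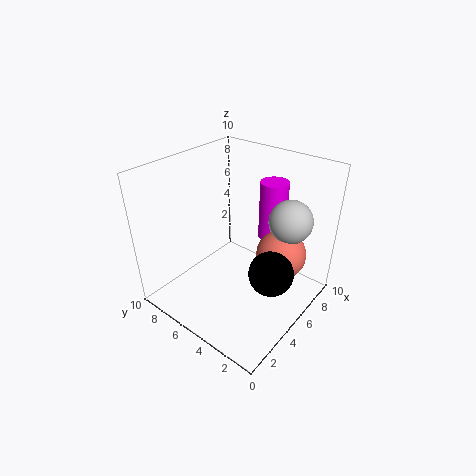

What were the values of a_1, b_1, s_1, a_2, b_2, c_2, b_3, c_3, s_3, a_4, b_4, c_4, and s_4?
a_1 = 6.75; b_1 = 2.5; s_1 = 1.75; a_2 = 7.25; b_2 = 2.25; c_2 = 6.25; b_3 = 2; c_3 = 3.5; s_3 = 1.5; a_4 = 7.75; b_4 = 4; c_4 = 4.25; s_4 = 1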